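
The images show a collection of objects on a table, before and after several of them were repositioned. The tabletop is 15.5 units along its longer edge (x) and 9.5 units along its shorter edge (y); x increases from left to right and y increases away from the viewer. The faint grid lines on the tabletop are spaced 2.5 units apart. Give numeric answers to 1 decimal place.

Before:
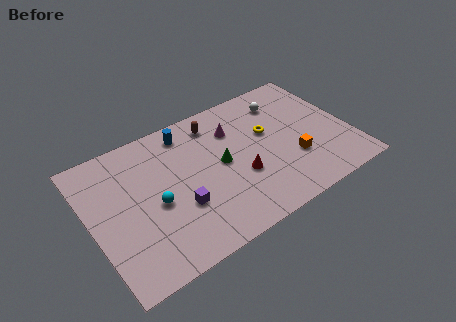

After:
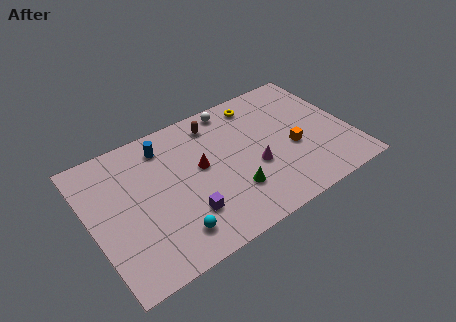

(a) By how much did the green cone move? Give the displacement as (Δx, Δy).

(0.3, -2.2)

The green cone was at about (7.8, 4.9) and moved to about (8.1, 2.7).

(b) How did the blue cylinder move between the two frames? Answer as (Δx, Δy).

(-1.4, -0.3)

From the two frames, the blue cylinder sits at roughly (6.2, 8.1) before and (4.8, 7.8) after.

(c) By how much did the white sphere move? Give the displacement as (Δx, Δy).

(-3.0, 1.0)

From the two frames, the white sphere sits at roughly (12.1, 7.5) before and (9.1, 8.5) after.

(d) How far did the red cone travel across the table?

2.8

From (8.7, 3.5) to (6.6, 5.3), the red cone covered √(2.1² + 1.8²) ≈ 2.8 units.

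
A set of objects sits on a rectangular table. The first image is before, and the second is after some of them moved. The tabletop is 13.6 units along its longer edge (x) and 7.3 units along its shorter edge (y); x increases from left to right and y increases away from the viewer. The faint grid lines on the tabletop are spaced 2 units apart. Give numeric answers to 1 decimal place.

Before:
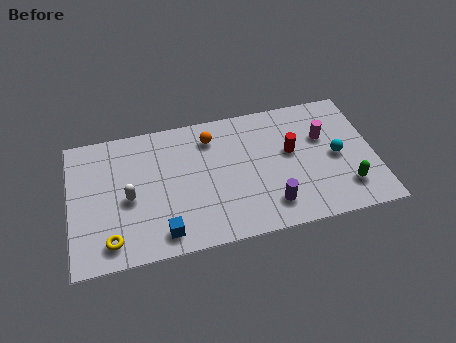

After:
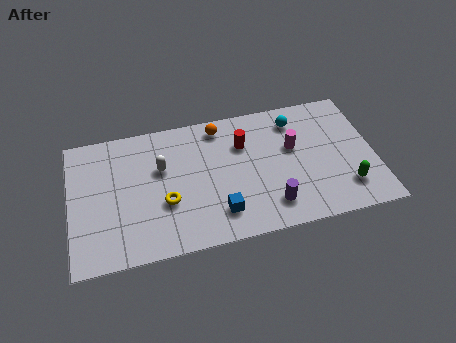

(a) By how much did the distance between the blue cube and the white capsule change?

+1.2

Before: roughly 2.6 units apart; after: 3.8. That's 1.2 units further apart.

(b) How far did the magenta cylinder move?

1.4

The magenta cylinder moved from about (11.4, 4.7) to (10.0, 4.4), a distance of √(1.4² + 0.3²) ≈ 1.4.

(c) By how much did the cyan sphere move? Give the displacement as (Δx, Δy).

(-1.7, 2.4)

The cyan sphere was at about (11.9, 3.5) and moved to about (10.2, 5.9).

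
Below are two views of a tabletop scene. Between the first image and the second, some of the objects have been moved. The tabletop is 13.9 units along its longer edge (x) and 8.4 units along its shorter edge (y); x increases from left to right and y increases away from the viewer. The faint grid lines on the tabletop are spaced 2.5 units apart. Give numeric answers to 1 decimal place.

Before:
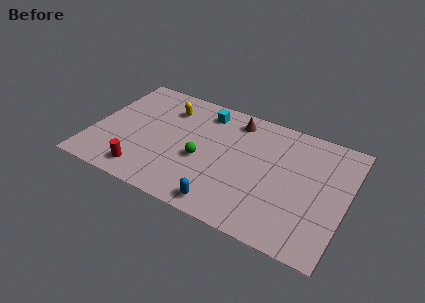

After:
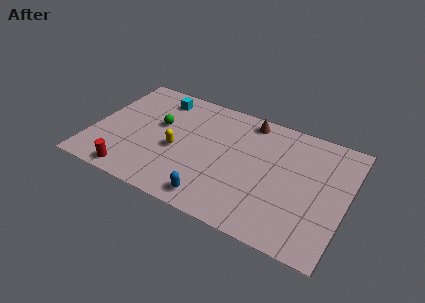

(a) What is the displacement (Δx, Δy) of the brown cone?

(0.7, 0.3)

From the two frames, the brown cone sits at roughly (7.5, 7.1) before and (8.2, 7.4) after.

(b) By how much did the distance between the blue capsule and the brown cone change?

+0.3

Before: roughly 6.1 units apart; after: 6.4. That's 0.3 units further apart.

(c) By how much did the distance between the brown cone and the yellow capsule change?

+1.4

The distance was about 3.8 in the first image and 5.2 in the second, so they moved 1.4 units further apart.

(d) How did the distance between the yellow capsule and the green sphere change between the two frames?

-1.9

Before: roughly 3.7 units apart; after: 1.8. That's 1.9 units closer together.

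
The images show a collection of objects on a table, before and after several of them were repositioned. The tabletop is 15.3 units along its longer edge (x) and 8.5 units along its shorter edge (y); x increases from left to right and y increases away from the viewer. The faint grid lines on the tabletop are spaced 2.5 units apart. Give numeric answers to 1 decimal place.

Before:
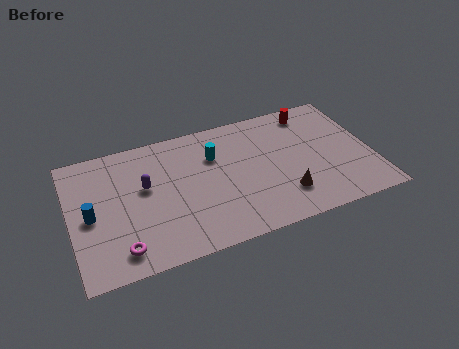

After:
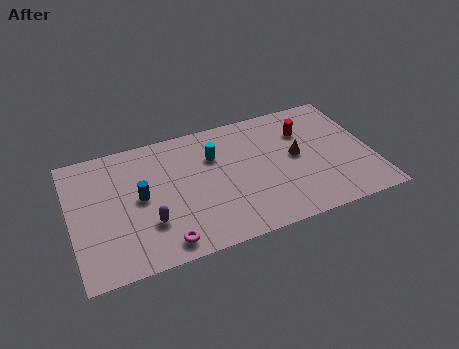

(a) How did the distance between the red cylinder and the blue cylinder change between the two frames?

-3.3

Before: roughly 12.1 units apart; after: 8.8. That's 3.3 units closer together.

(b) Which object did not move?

the cyan cylinder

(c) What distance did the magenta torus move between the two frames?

2.1

The magenta torus moved from about (2.3, 1.4) to (4.4, 1.1), a distance of √(2.1² + 0.3²) ≈ 2.1.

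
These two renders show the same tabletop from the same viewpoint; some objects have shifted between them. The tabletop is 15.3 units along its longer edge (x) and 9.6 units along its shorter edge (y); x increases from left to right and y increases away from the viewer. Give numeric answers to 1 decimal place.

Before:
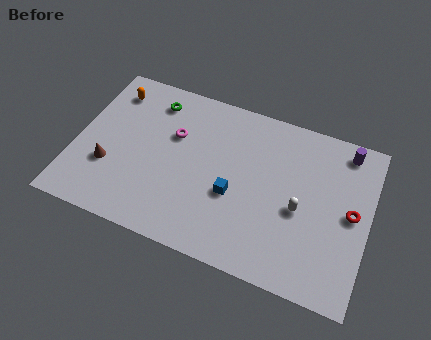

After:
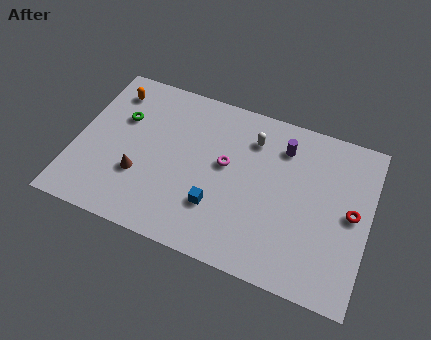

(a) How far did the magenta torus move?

2.9

From (5.0, 6.2) to (7.8, 5.4), the magenta torus covered √(2.8² + 0.8²) ≈ 2.9 units.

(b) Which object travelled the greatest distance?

the white capsule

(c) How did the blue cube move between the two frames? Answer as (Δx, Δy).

(-0.8, -1.0)

The blue cube started near (8.4, 3.8) and ended near (7.6, 2.8).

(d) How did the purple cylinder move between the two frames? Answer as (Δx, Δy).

(-3.2, -0.9)

From the two frames, the purple cylinder sits at roughly (13.8, 8.4) before and (10.6, 7.5) after.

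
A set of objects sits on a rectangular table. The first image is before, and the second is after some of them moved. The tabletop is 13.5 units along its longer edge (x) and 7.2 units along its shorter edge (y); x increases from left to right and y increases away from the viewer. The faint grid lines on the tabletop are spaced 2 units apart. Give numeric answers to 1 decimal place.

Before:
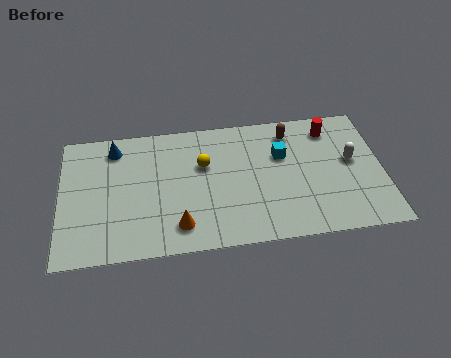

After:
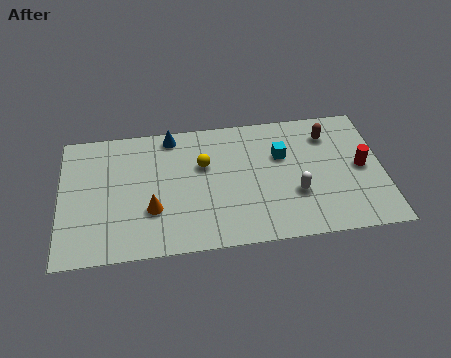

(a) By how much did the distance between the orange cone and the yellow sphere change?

-0.3

The distance was about 3.4 in the first image and 3.1 in the second, so they moved 0.3 units closer together.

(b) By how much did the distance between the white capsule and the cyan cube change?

-0.7

The distance was about 3.0 in the first image and 2.3 in the second, so they moved 0.7 units closer together.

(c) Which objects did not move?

the cyan cube and the yellow sphere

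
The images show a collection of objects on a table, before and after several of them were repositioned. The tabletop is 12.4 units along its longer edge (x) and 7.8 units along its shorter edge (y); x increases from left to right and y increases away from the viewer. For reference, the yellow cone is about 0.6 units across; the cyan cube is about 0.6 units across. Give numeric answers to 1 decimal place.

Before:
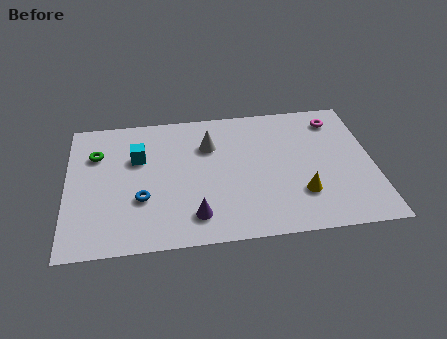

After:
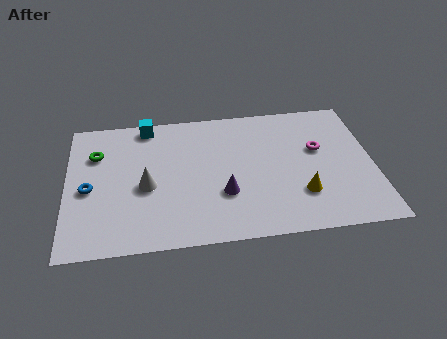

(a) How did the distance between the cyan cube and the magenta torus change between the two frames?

-0.9

The distance was about 8.2 in the first image and 7.3 in the second, so they moved 0.9 units closer together.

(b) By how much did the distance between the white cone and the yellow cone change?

+1.4

The distance was about 4.9 in the first image and 6.3 in the second, so they moved 1.4 units further apart.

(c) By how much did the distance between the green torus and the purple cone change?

+0.3

They were about 5.6 units apart before and 5.9 after — 0.3 units further apart.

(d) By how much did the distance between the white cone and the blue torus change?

-1.7

Before: roughly 4.0 units apart; after: 2.3. That's 1.7 units closer together.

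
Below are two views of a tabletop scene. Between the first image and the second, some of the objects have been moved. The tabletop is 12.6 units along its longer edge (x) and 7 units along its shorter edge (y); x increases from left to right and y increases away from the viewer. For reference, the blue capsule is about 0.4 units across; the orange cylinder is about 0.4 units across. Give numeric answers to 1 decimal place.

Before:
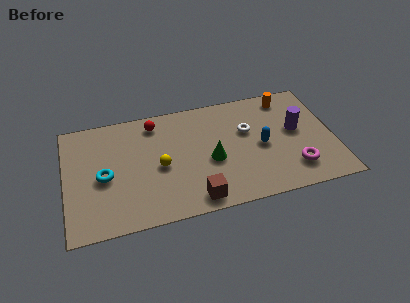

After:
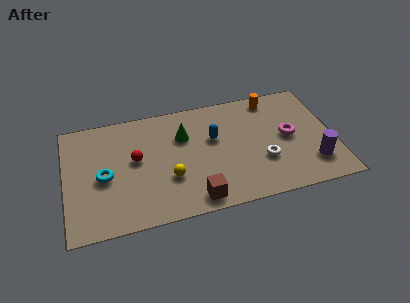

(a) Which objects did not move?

the cyan torus and the brown cube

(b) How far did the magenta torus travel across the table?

2.0

From (10.6, 1.6) to (10.5, 3.6), the magenta torus covered √(0.1² + 2.0²) ≈ 2.0 units.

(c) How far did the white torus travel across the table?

2.1

From (8.6, 4.4) to (9.2, 2.4), the white torus covered √(0.6² + 2.0²) ≈ 2.1 units.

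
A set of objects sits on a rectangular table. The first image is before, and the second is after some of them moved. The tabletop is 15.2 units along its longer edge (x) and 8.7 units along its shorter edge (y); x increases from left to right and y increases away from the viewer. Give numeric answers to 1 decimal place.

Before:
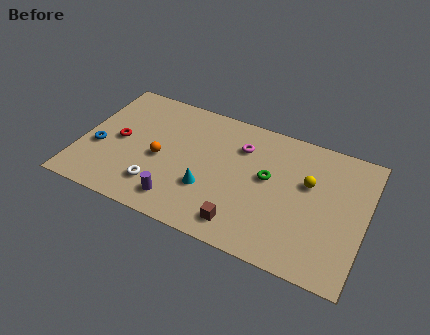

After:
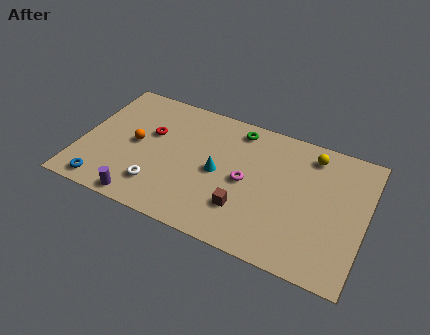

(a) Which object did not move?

the white torus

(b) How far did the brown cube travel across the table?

1.0

The brown cube moved from about (9.0, 1.4) to (9.0, 2.4), a distance of √(0.0² + 1.0²) ≈ 1.0.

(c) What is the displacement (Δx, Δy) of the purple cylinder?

(-1.9, -0.7)

The purple cylinder was at about (5.6, 1.5) and moved to about (3.7, 0.8).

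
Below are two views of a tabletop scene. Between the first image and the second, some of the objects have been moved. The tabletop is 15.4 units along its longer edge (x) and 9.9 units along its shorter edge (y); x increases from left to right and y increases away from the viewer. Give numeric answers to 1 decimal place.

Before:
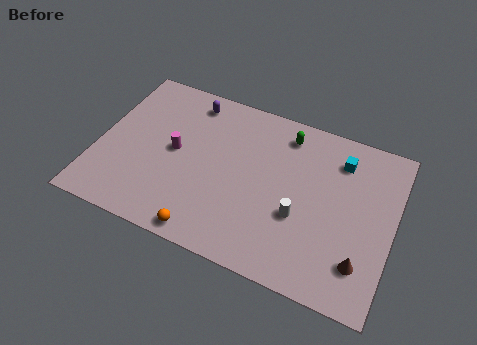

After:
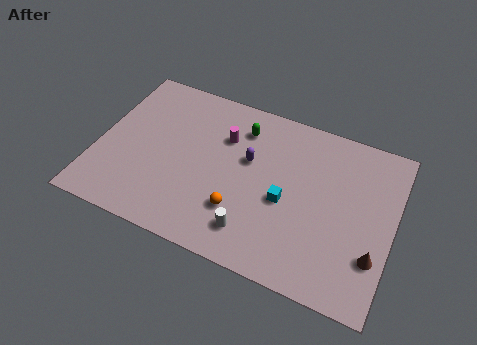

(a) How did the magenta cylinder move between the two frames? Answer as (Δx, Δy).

(2.4, 1.8)

From the two frames, the magenta cylinder sits at roughly (4.0, 5.1) before and (6.4, 6.9) after.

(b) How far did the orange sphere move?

2.4

From (6.2, 0.9) to (7.7, 2.8), the orange sphere covered √(1.5² + 1.9²) ≈ 2.4 units.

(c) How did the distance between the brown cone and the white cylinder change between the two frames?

+2.6

The distance was about 3.6 in the first image and 6.2 in the second, so they moved 2.6 units further apart.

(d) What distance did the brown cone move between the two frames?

0.8

The brown cone was near (14.0, 2.3) before and (14.6, 2.9) after, so it travelled √(0.6² + 0.6²) ≈ 0.8 units.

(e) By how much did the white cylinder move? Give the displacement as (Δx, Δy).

(-2.2, -1.8)

The white cylinder was at about (10.7, 3.7) and moved to about (8.5, 1.9).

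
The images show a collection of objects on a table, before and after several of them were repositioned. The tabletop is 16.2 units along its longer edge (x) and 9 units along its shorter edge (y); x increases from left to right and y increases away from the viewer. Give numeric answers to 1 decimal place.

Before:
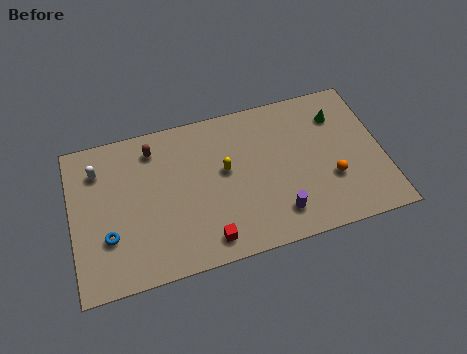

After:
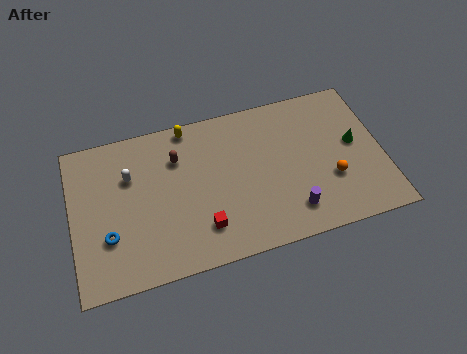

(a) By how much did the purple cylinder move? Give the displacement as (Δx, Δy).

(0.7, 0.0)

The purple cylinder was at about (10.5, 1.8) and moved to about (11.2, 1.8).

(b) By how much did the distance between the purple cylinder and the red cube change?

+0.9

The distance was about 3.7 in the first image and 4.6 in the second, so they moved 0.9 units further apart.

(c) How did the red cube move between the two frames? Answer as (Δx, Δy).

(-0.2, 0.8)

From the two frames, the red cube sits at roughly (6.8, 1.3) before and (6.6, 2.1) after.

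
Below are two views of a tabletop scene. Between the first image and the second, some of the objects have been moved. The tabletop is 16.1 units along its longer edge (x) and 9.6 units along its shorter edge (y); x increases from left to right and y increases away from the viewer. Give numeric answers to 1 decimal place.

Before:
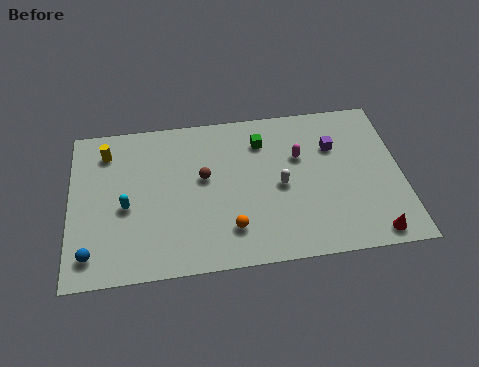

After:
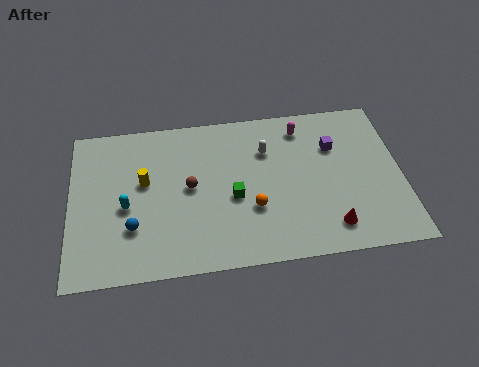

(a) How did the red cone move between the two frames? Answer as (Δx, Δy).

(-2.0, 0.7)

The red cone started near (14.5, 1.0) and ended near (12.5, 1.7).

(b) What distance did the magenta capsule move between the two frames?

1.8

The magenta capsule was near (11.2, 6.2) before and (11.4, 8.0) after, so it travelled √(0.2² + 1.8²) ≈ 1.8 units.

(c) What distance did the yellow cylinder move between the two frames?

2.8

The yellow cylinder was near (1.8, 7.7) before and (3.6, 5.6) after, so it travelled √(1.8² + 2.1²) ≈ 2.8 units.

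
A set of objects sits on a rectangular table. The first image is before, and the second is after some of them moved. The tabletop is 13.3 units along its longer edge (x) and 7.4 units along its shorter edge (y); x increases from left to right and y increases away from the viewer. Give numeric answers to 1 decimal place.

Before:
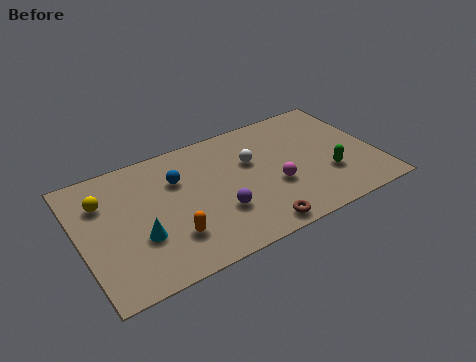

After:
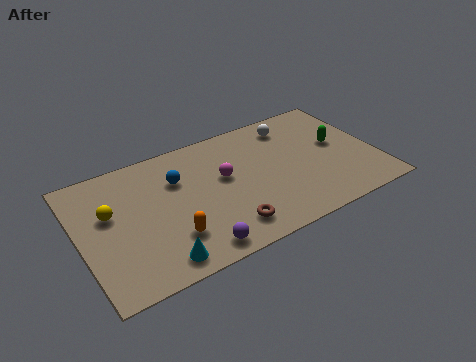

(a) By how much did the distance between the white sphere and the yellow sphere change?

+2.0

The distance was about 6.6 in the first image and 8.6 in the second, so they moved 2.0 units further apart.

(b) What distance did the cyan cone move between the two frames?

1.7

The cyan cone moved from about (2.5, 2.6) to (3.1, 1.0), a distance of √(0.6² + 1.6²) ≈ 1.7.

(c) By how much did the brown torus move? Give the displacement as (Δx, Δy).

(-1.2, 0.6)

The brown torus started near (7.4, 0.8) and ended near (6.2, 1.4).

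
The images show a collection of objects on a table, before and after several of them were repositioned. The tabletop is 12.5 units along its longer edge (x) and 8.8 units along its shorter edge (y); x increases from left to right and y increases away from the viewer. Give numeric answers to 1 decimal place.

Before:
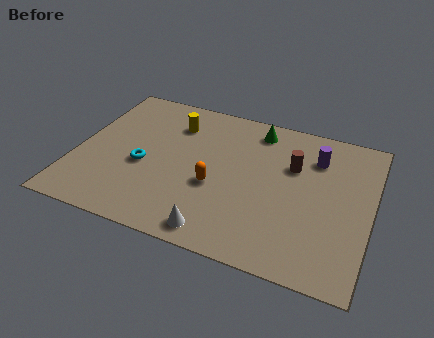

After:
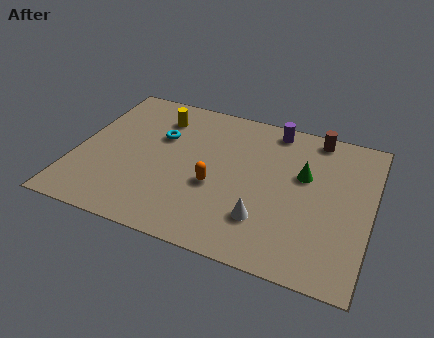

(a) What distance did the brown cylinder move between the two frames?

2.2

From (9.1, 5.8) to (9.9, 7.9), the brown cylinder covered √(0.8² + 2.1²) ≈ 2.2 units.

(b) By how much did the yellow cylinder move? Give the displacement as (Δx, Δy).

(-0.7, 0.2)

The yellow cylinder started near (3.9, 6.7) and ended near (3.2, 6.9).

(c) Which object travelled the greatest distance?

the green cone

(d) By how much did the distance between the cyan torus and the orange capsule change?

+0.3

They were about 3.1 units apart before and 3.4 after — 0.3 units further apart.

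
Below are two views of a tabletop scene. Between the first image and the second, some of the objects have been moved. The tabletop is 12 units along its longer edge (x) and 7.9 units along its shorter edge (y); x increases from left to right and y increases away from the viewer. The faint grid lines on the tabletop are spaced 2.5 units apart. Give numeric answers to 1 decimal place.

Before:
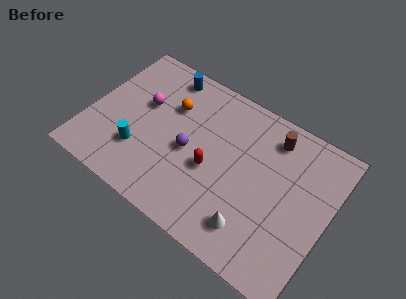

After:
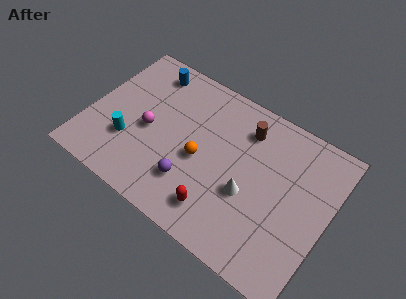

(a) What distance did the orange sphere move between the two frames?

2.7

From (3.8, 5.4) to (5.7, 3.5), the orange sphere covered √(1.9² + 1.9²) ≈ 2.7 units.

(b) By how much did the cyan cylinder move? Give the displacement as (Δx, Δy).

(-0.6, 0.2)

From the two frames, the cyan cylinder sits at roughly (2.8, 2.3) before and (2.2, 2.5) after.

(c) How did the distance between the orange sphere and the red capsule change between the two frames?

-0.9

Before: roughly 3.3 units apart; after: 2.4. That's 0.9 units closer together.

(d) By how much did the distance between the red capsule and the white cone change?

-0.9

The distance was about 2.9 in the first image and 2.0 in the second, so they moved 0.9 units closer together.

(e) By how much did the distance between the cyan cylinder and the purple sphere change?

+0.7

The distance was about 2.6 in the first image and 3.3 in the second, so they moved 0.7 units further apart.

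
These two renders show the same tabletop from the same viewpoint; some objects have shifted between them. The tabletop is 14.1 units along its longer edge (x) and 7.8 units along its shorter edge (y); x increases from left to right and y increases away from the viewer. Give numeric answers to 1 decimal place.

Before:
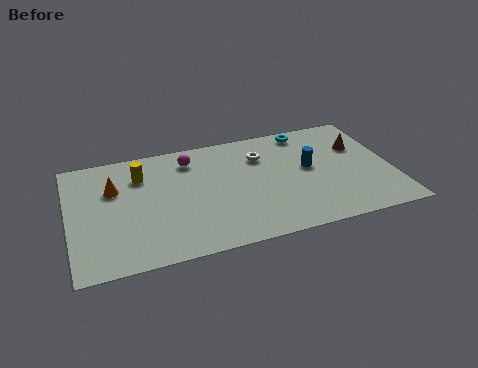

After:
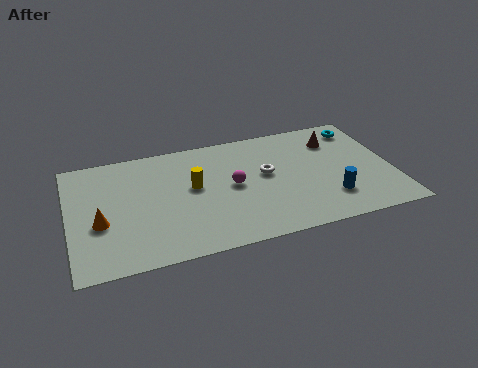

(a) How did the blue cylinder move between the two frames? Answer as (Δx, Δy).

(0.7, -2.3)

The blue cylinder started near (10.5, 4.3) and ended near (11.2, 2.0).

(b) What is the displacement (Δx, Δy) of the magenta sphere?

(1.7, -2.3)

The magenta sphere started near (5.4, 6.3) and ended near (7.1, 4.0).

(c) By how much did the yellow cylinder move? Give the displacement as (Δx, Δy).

(2.2, -1.4)

From the two frames, the yellow cylinder sits at roughly (3.2, 5.8) before and (5.4, 4.4) after.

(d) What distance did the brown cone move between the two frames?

1.2

The brown cone was near (12.8, 5.2) before and (11.8, 5.9) after, so it travelled √(1.0² + 0.7²) ≈ 1.2 units.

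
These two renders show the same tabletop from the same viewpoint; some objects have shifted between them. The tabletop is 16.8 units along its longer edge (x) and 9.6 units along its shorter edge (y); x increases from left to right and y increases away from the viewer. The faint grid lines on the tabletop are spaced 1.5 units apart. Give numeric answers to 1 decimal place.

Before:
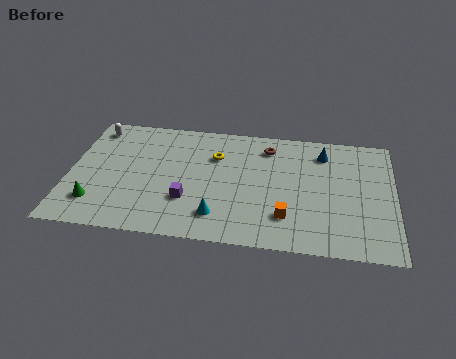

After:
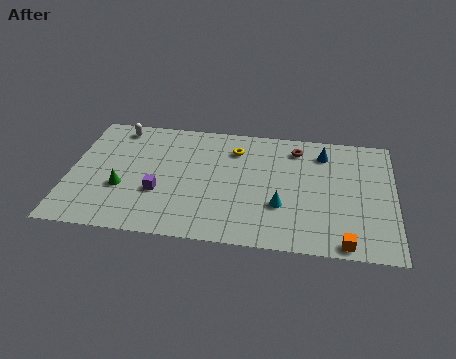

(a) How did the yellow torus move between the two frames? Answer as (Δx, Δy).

(1.0, 0.7)

From the two frames, the yellow torus sits at roughly (7.5, 6.7) before and (8.5, 7.4) after.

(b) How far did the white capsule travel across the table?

1.2

The white capsule moved from about (1.1, 8.2) to (2.3, 8.4), a distance of √(1.2² + 0.2²) ≈ 1.2.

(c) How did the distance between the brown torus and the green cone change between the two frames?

-0.4

They were about 10.3 units apart before and 9.9 after — 0.4 units closer together.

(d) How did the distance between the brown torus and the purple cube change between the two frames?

+2.1

They were about 6.2 units apart before and 8.3 after — 2.1 units further apart.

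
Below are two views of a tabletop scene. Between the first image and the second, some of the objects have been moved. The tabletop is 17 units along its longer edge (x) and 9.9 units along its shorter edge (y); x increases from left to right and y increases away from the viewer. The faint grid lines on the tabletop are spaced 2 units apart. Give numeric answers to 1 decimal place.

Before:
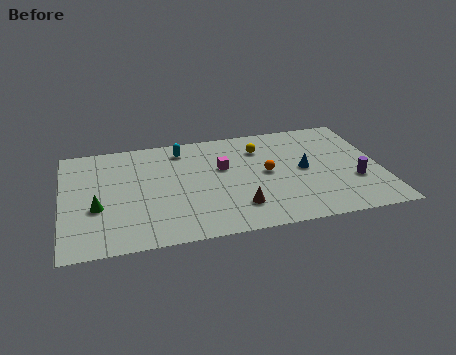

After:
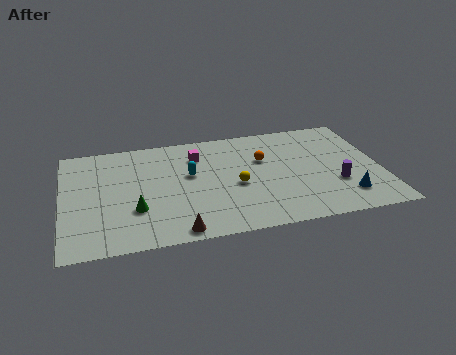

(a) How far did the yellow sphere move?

3.5

From (10.7, 7.5) to (9.2, 4.3), the yellow sphere covered √(1.5² + 3.2²) ≈ 3.5 units.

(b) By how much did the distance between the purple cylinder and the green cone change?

-3.0

They were about 13.7 units apart before and 10.7 after — 3.0 units closer together.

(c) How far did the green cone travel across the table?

2.1

The green cone was near (1.8, 3.8) before and (3.8, 3.2) after, so it travelled √(2.0² + 0.6²) ≈ 2.1 units.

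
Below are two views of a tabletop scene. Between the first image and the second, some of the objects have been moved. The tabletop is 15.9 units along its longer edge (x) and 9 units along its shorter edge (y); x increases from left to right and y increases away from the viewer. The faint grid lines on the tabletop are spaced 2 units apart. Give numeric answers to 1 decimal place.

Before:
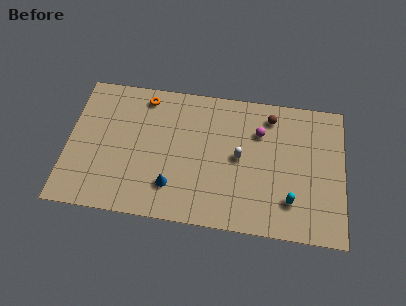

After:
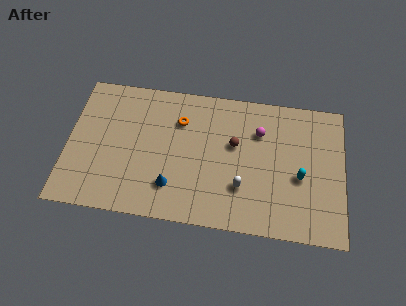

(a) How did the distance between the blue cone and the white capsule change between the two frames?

-0.5

They were about 4.5 units apart before and 4.0 after — 0.5 units closer together.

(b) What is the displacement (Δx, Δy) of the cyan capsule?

(0.5, 1.6)

From the two frames, the cyan capsule sits at roughly (12.9, 2.2) before and (13.4, 3.8) after.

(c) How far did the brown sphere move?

2.9

The brown sphere was near (11.6, 7.5) before and (9.6, 5.4) after, so it travelled √(2.0² + 2.1²) ≈ 2.9 units.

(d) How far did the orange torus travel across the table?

2.5

The orange torus moved from about (4.3, 7.8) to (6.4, 6.5), a distance of √(2.1² + 1.3²) ≈ 2.5.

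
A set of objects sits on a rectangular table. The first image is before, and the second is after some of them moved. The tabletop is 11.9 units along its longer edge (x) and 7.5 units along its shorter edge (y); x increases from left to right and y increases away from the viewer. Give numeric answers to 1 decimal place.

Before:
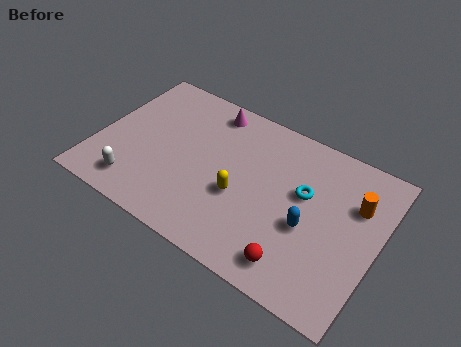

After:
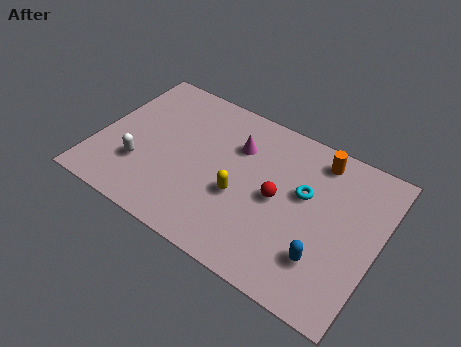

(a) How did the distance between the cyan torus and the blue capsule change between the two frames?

+1.3

The distance was about 1.5 in the first image and 2.8 in the second, so they moved 1.3 units further apart.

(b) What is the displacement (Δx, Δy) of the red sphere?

(-1.2, 2.5)

The red sphere was at about (8.9, 1.2) and moved to about (7.7, 3.7).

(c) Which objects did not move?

the cyan torus and the yellow capsule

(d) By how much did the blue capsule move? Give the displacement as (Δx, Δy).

(0.8, -1.1)

From the two frames, the blue capsule sits at roughly (9.1, 3.1) before and (9.9, 2.0) after.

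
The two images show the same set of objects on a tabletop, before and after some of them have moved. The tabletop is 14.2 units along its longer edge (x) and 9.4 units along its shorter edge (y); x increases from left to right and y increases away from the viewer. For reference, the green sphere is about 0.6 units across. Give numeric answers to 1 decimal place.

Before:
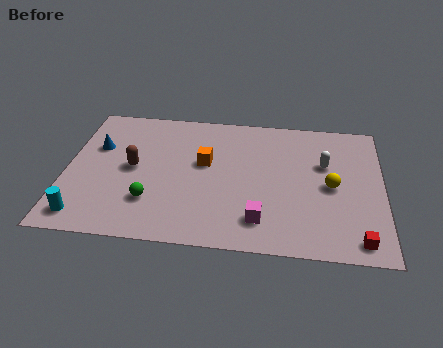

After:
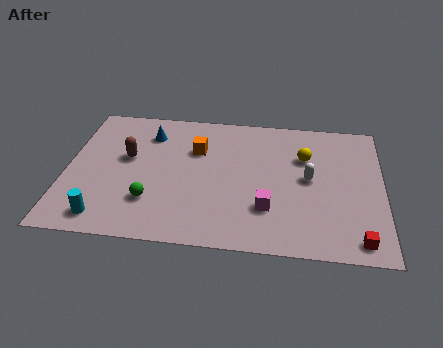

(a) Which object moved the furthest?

the blue cone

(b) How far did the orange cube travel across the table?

1.0

The orange cube moved from about (6.2, 5.5) to (5.8, 6.4), a distance of √(0.4² + 0.9²) ≈ 1.0.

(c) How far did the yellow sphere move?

2.2

The yellow sphere was near (11.9, 4.5) before and (10.7, 6.4) after, so it travelled √(1.2² + 1.9²) ≈ 2.2 units.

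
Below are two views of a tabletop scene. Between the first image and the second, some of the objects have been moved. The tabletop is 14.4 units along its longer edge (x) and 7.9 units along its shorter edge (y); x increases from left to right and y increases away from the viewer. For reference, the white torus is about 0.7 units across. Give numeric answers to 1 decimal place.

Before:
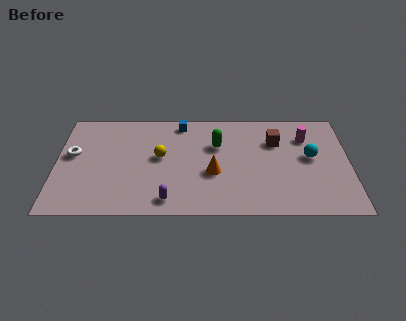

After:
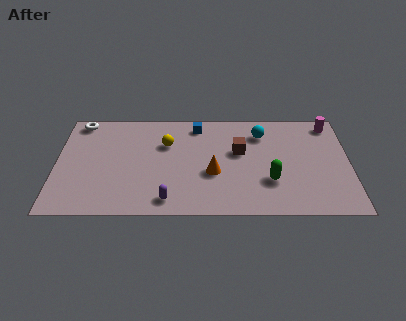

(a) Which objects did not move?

the purple capsule and the orange cone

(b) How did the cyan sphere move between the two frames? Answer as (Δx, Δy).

(-2.4, 1.8)

The cyan sphere started near (12.5, 4.3) and ended near (10.1, 6.1).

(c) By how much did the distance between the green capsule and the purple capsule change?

+0.4

Before: roughly 4.8 units apart; after: 5.2. That's 0.4 units further apart.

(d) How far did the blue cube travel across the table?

0.8

The blue cube was near (6.1, 6.9) before and (6.9, 6.7) after, so it travelled √(0.8² + 0.2²) ≈ 0.8 units.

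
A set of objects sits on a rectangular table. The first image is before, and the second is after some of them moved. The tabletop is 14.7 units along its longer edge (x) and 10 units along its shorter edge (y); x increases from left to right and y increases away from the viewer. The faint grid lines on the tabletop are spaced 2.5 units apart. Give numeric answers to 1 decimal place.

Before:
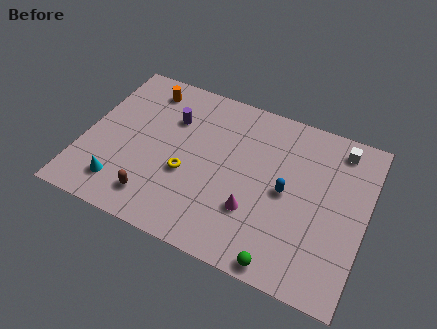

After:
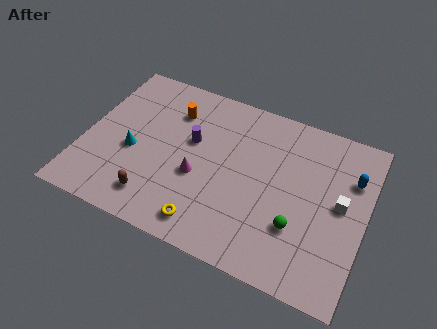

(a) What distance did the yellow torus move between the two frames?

2.9

The yellow torus was near (5.5, 3.9) before and (6.9, 1.4) after, so it travelled √(1.4² + 2.5²) ≈ 2.9 units.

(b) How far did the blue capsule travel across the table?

3.8

The blue capsule was near (10.6, 4.9) before and (13.8, 7.0) after, so it travelled √(3.2² + 2.1²) ≈ 3.8 units.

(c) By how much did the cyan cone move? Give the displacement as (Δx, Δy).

(0.3, 2.3)

The cyan cone was at about (2.3, 1.9) and moved to about (2.6, 4.2).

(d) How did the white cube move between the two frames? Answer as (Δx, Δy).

(0.4, -3.3)

From the two frames, the white cube sits at roughly (13.0, 8.6) before and (13.4, 5.3) after.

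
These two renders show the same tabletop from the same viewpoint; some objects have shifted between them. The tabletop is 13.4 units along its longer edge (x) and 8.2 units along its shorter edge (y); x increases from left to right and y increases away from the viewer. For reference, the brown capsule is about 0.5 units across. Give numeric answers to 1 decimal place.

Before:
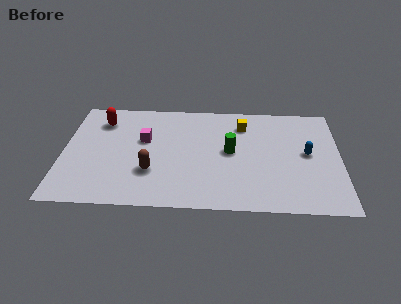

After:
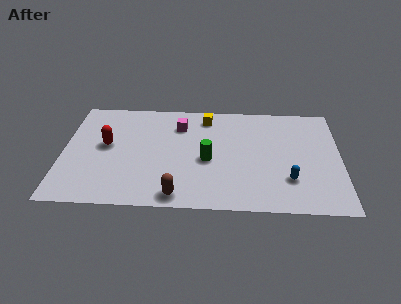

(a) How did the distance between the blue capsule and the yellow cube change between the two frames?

+2.4

The distance was about 3.7 in the first image and 6.1 in the second, so they moved 2.4 units further apart.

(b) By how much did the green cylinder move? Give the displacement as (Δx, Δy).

(-1.1, -0.7)

The green cylinder started near (8.1, 4.3) and ended near (7.0, 3.6).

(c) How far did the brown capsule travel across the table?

2.1

The brown capsule was near (4.3, 2.6) before and (5.6, 0.9) after, so it travelled √(1.3² + 1.7²) ≈ 2.1 units.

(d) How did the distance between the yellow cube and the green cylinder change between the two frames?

+1.1

They were about 2.2 units apart before and 3.3 after — 1.1 units further apart.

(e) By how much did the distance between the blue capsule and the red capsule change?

-1.1

They were about 10.2 units apart before and 9.1 after — 1.1 units closer together.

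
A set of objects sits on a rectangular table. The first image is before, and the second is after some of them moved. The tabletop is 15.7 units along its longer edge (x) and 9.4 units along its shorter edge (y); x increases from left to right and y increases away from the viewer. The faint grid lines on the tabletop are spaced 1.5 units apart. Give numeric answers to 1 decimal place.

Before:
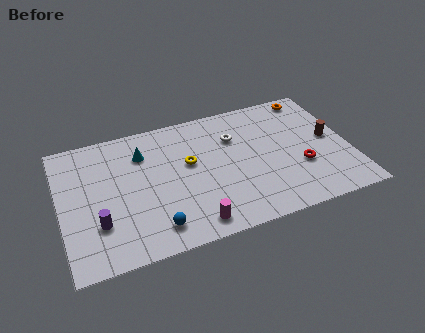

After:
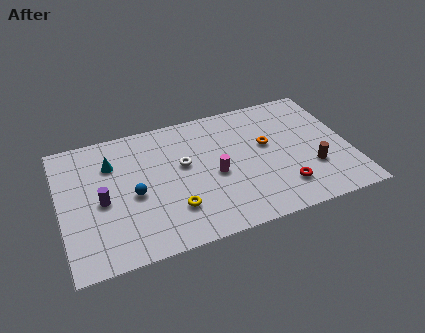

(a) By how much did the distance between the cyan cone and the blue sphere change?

-2.6

The distance was about 5.4 in the first image and 2.8 in the second, so they moved 2.6 units closer together.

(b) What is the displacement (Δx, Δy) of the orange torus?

(-2.8, -2.9)

From the two frames, the orange torus sits at roughly (14.1, 8.4) before and (11.3, 5.5) after.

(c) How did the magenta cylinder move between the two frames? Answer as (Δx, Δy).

(1.5, 3.0)

The magenta cylinder started near (6.8, 1.2) and ended near (8.3, 4.2).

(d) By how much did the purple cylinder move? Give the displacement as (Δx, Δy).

(0.3, 1.5)

The purple cylinder started near (1.9, 2.8) and ended near (2.2, 4.3).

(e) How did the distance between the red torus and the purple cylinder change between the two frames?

-1.2

The distance was about 11.0 in the first image and 9.8 in the second, so they moved 1.2 units closer together.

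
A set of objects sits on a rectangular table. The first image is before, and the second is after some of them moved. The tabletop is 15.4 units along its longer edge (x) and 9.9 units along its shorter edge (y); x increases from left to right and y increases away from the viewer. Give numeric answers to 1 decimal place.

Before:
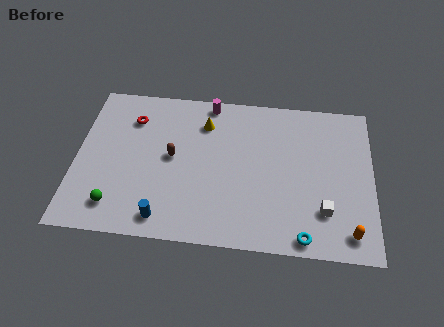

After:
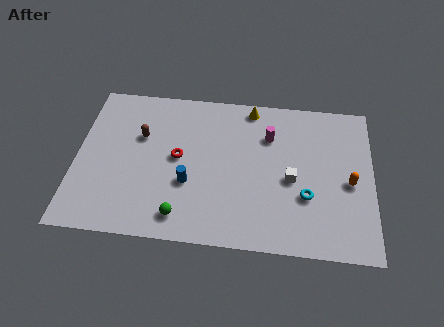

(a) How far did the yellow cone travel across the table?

2.7

The yellow cone moved from about (6.6, 7.6) to (9.0, 8.9), a distance of √(2.4² + 1.3²) ≈ 2.7.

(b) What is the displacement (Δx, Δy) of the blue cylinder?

(1.2, 2.3)

From the two frames, the blue cylinder sits at roughly (4.7, 1.3) before and (5.9, 3.6) after.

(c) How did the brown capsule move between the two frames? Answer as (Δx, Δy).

(-1.7, 1.2)

The brown capsule started near (5.0, 5.2) and ended near (3.3, 6.4).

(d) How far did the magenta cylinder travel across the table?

3.7

The magenta cylinder was near (6.8, 9.0) before and (10.0, 7.1) after, so it travelled √(3.2² + 1.9²) ≈ 3.7 units.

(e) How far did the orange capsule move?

3.1

The orange capsule was near (14.2, 1.4) before and (14.2, 4.5) after, so it travelled √(0.0² + 3.1²) ≈ 3.1 units.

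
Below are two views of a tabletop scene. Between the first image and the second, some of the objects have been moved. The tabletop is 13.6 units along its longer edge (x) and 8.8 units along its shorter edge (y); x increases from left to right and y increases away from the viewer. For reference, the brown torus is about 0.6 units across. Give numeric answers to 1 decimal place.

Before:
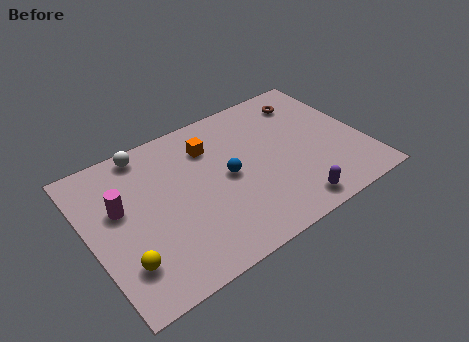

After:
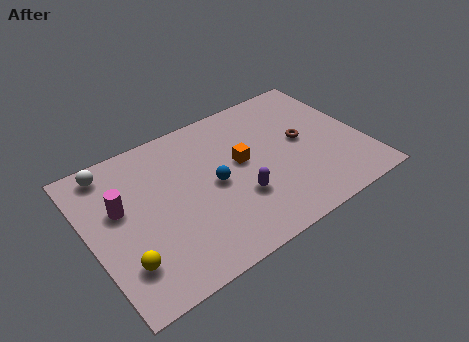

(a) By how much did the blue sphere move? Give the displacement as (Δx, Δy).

(-0.7, -0.1)

From the two frames, the blue sphere sits at roughly (6.8, 4.4) before and (6.1, 4.3) after.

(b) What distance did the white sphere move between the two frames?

1.8

The white sphere was near (3.3, 7.9) before and (1.5, 7.7) after, so it travelled √(1.8² + 0.2²) ≈ 1.8 units.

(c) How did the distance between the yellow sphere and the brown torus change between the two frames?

-1.5

They were about 11.2 units apart before and 9.7 after — 1.5 units closer together.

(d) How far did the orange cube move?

2.1

The orange cube moved from about (6.3, 6.6) to (7.6, 4.9), a distance of √(1.3² + 1.7²) ≈ 2.1.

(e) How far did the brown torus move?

2.5

The brown torus moved from about (11.4, 7.1) to (10.7, 4.7), a distance of √(0.7² + 2.4²) ≈ 2.5.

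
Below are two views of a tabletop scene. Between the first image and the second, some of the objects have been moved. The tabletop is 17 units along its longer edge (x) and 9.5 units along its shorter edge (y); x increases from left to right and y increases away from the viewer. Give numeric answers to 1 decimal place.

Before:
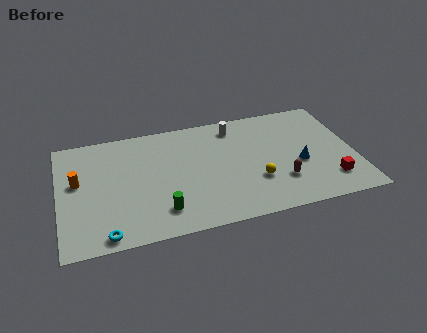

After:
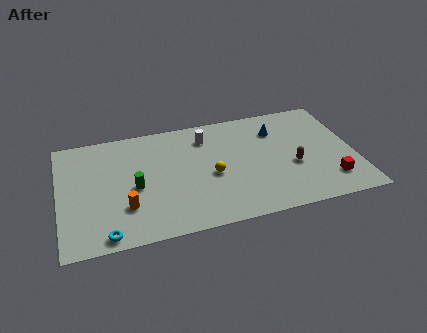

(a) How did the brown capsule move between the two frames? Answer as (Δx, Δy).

(0.8, 1.1)

From the two frames, the brown capsule sits at roughly (12.6, 2.7) before and (13.4, 3.8) after.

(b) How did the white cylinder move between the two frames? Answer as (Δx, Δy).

(-1.7, -0.5)

From the two frames, the white cylinder sits at roughly (10.3, 8.0) before and (8.6, 7.5) after.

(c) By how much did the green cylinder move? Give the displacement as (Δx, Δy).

(-1.4, 2.3)

The green cylinder was at about (5.7, 2.0) and moved to about (4.3, 4.3).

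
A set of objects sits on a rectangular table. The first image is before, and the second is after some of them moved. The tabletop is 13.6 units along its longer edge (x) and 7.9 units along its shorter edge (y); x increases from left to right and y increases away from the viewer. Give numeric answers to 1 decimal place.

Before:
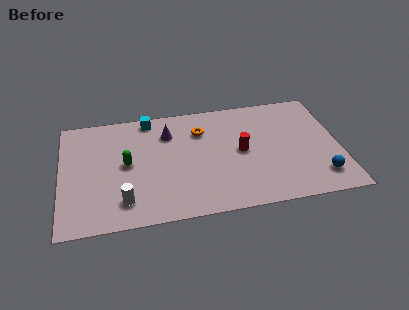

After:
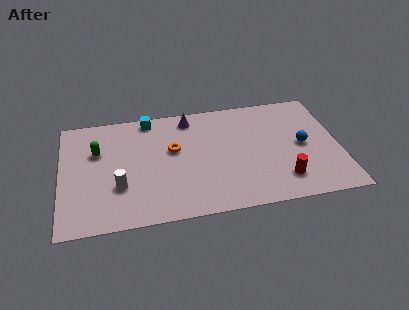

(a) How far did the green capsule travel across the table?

1.8

From (3.2, 4.1) to (1.8, 5.2), the green capsule covered √(1.4² + 1.1²) ≈ 1.8 units.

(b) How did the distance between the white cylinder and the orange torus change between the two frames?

-2.3

Before: roughly 5.7 units apart; after: 3.4. That's 2.3 units closer together.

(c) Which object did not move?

the cyan cube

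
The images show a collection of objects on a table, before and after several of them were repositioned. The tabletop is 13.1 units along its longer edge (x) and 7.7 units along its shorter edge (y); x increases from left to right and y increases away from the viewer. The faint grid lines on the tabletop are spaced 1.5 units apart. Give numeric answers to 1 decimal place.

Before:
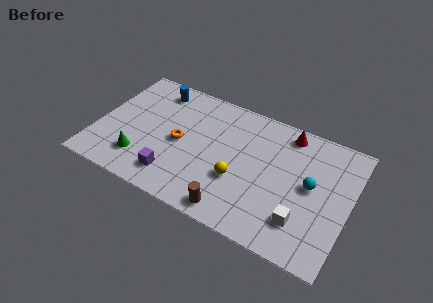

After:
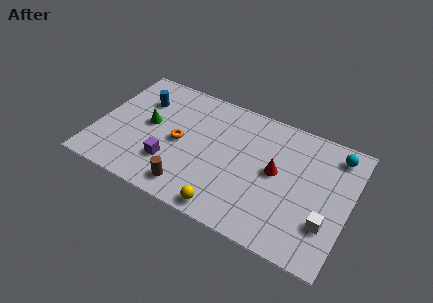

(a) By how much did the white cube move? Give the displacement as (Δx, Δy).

(1.2, 0.4)

The white cube started near (10.9, 1.9) and ended near (12.1, 2.3).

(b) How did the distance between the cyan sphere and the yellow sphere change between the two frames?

+3.7

The distance was about 3.8 in the first image and 7.5 in the second, so they moved 3.7 units further apart.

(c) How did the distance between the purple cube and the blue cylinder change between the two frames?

-1.4

Before: roughly 5.3 units apart; after: 3.9. That's 1.4 units closer together.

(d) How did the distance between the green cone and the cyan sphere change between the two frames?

+0.9

The distance was about 8.9 in the first image and 9.8 in the second, so they moved 0.9 units further apart.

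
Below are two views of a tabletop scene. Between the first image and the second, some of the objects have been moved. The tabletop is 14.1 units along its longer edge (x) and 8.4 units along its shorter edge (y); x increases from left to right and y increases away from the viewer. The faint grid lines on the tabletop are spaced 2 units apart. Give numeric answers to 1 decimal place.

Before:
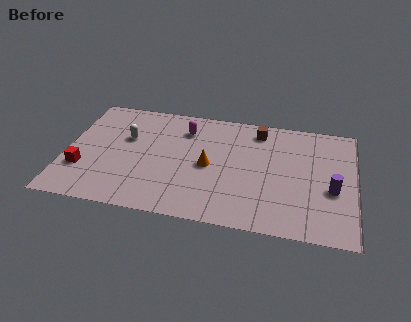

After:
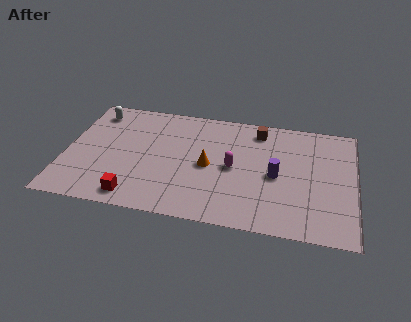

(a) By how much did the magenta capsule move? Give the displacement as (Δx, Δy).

(2.5, -2.4)

From the two frames, the magenta capsule sits at roughly (5.7, 6.5) before and (8.2, 4.1) after.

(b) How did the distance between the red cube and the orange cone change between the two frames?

-1.8

Before: roughly 6.3 units apart; after: 4.5. That's 1.8 units closer together.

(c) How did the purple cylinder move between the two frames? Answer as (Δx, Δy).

(-2.7, 0.5)

The purple cylinder started near (13.0, 3.4) and ended near (10.3, 3.9).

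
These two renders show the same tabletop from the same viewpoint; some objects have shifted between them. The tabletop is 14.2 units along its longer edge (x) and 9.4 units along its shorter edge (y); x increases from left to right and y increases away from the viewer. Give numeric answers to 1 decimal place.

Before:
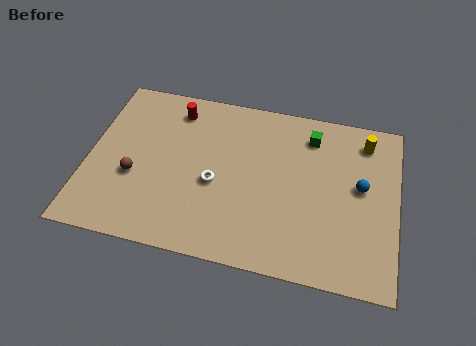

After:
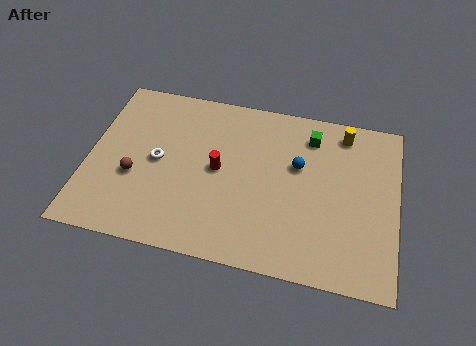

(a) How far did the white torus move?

2.8

From (5.9, 4.0) to (3.2, 4.7), the white torus covered √(2.7² + 0.7²) ≈ 2.8 units.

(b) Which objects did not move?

the green cube and the brown sphere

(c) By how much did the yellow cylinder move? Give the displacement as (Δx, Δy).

(-1.0, 0.3)

The yellow cylinder was at about (12.6, 7.8) and moved to about (11.6, 8.1).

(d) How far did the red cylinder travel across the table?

3.7

The red cylinder moved from about (3.8, 7.8) to (6.0, 4.8), a distance of √(2.2² + 3.0²) ≈ 3.7.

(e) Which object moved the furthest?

the red cylinder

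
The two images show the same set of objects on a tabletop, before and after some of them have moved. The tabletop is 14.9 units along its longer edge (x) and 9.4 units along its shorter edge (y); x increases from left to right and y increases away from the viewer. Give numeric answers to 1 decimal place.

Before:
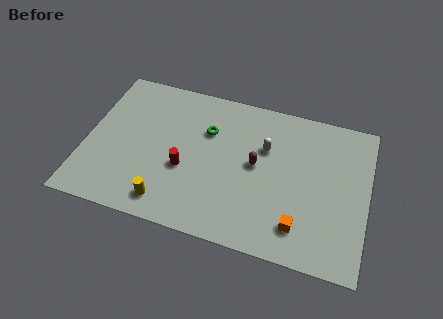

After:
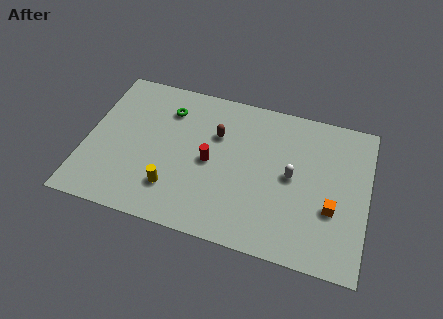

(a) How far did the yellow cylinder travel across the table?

0.9

The yellow cylinder was near (4.6, 1.4) before and (4.8, 2.3) after, so it travelled √(0.2² + 0.9²) ≈ 0.9 units.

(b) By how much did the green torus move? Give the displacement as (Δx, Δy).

(-2.2, 0.8)

The green torus was at about (6.3, 6.4) and moved to about (4.1, 7.2).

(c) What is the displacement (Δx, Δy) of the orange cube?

(1.6, 1.5)

From the two frames, the orange cube sits at roughly (11.5, 1.9) before and (13.1, 3.4) after.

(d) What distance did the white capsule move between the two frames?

2.1

From (9.4, 6.2) to (10.9, 4.8), the white capsule covered √(1.5² + 1.4²) ≈ 2.1 units.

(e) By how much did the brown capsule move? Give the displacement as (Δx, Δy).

(-2.2, 1.3)

The brown capsule was at about (9.0, 5.0) and moved to about (6.8, 6.3).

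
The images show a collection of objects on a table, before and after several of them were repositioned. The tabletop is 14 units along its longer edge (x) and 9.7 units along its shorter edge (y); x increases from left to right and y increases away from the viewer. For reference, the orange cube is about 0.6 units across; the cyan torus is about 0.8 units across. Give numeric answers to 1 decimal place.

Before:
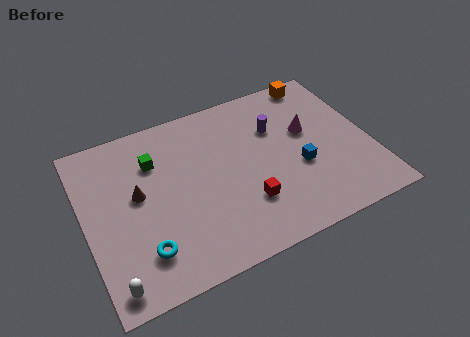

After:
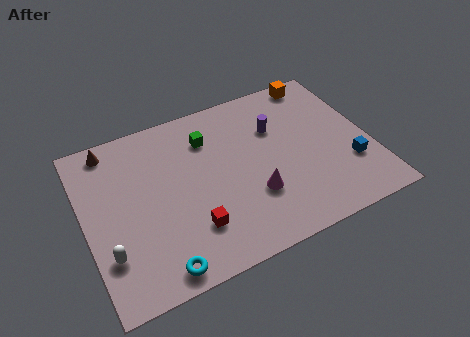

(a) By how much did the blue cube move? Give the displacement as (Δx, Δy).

(2.4, -0.8)

From the two frames, the blue cube sits at roughly (10.4, 3.8) before and (12.8, 3.0) after.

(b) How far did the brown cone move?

3.4

The brown cone moved from about (2.6, 5.4) to (1.6, 8.6), a distance of √(1.0² + 3.2²) ≈ 3.4.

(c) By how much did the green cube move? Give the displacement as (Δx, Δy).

(2.7, 0.3)

From the two frames, the green cube sits at roughly (3.6, 7.0) before and (6.3, 7.3) after.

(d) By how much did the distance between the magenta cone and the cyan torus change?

-4.0

They were about 9.3 units apart before and 5.3 after — 4.0 units closer together.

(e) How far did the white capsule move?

1.6

From (0.9, 1.1) to (0.9, 2.7), the white capsule covered √(0.0² + 1.6²) ≈ 1.6 units.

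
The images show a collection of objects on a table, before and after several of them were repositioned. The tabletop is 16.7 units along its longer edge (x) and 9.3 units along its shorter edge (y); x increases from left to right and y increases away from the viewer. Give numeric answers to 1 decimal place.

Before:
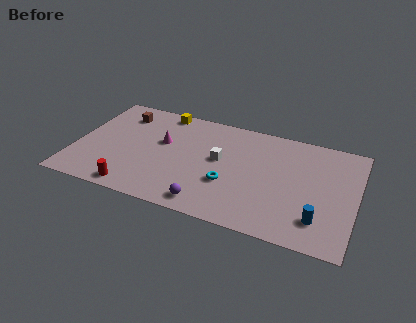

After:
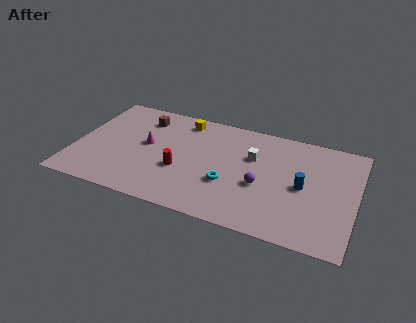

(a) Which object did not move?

the cyan torus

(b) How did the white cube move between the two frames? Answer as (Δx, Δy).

(1.9, 0.9)

From the two frames, the white cube sits at roughly (8.6, 5.2) before and (10.5, 6.1) after.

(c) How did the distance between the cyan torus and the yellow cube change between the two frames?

-1.1

They were about 6.8 units apart before and 5.7 after — 1.1 units closer together.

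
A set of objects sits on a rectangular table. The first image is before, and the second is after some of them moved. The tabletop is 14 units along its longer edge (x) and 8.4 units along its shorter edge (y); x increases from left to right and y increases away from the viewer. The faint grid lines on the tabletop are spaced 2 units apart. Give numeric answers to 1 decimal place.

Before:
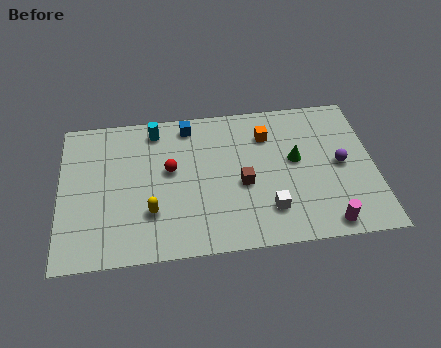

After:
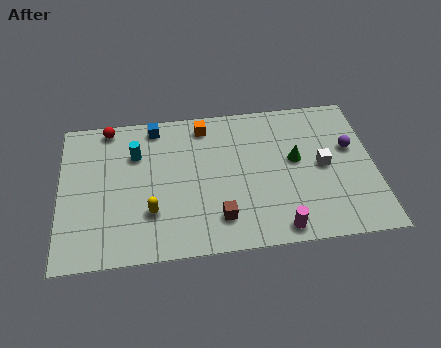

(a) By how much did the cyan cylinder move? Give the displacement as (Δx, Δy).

(-0.9, -1.3)

From the two frames, the cyan cylinder sits at roughly (4.3, 7.2) before and (3.4, 5.9) after.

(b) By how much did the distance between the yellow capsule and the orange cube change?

-1.2

Before: roughly 6.5 units apart; after: 5.3. That's 1.2 units closer together.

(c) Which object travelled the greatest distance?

the red sphere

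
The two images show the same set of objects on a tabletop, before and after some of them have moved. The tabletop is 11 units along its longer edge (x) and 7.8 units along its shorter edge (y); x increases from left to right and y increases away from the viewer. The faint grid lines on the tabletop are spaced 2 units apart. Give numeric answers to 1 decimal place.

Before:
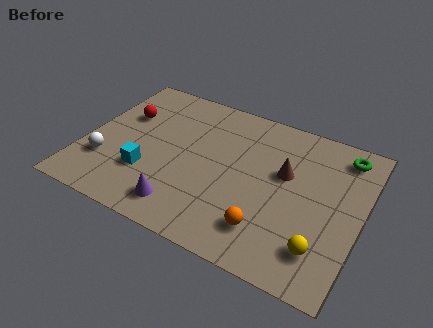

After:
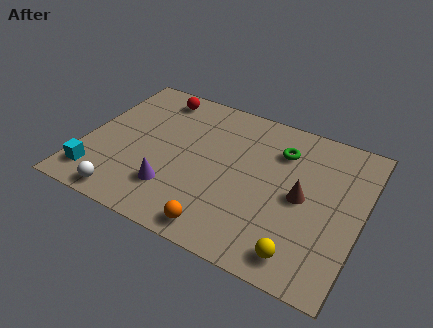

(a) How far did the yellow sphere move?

0.9

The yellow sphere was near (9.7, 1.7) before and (9.0, 1.1) after, so it travelled √(0.7² + 0.6²) ≈ 0.9 units.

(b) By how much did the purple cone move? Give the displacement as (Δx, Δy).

(-0.5, 0.7)

From the two frames, the purple cone sits at roughly (4.3, 1.3) before and (3.8, 2.0) after.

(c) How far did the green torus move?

2.5

The green torus moved from about (10.0, 6.6) to (7.6, 5.8), a distance of √(2.4² + 0.8²) ≈ 2.5.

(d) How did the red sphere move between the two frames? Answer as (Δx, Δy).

(1.1, 1.6)

The red sphere started near (1.3, 5.1) and ended near (2.4, 6.7).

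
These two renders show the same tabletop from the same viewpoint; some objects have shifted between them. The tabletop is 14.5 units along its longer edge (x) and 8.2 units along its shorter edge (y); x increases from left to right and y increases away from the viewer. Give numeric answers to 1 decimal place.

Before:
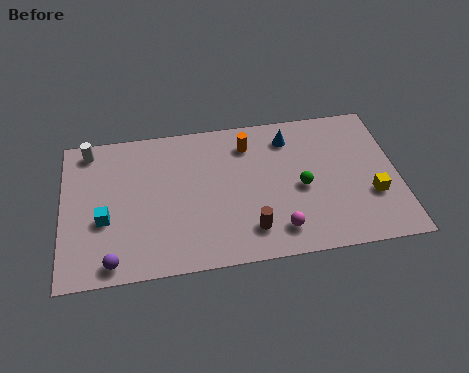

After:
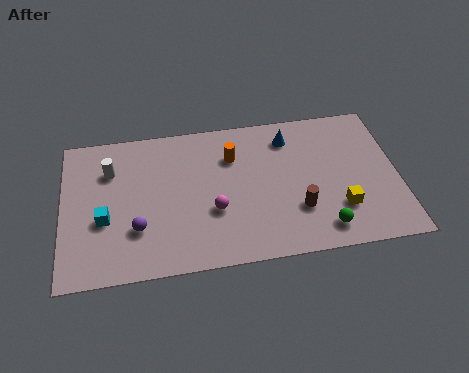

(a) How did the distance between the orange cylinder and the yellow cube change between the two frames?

-0.6

Before: roughly 6.4 units apart; after: 5.8. That's 0.6 units closer together.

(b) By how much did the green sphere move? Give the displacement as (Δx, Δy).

(0.8, -2.4)

The green sphere was at about (10.3, 3.7) and moved to about (11.1, 1.3).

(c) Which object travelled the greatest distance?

the magenta sphere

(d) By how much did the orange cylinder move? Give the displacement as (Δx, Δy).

(-0.7, -0.6)

The orange cylinder was at about (8.1, 6.5) and moved to about (7.4, 5.9).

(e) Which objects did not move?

the cyan cube and the blue cone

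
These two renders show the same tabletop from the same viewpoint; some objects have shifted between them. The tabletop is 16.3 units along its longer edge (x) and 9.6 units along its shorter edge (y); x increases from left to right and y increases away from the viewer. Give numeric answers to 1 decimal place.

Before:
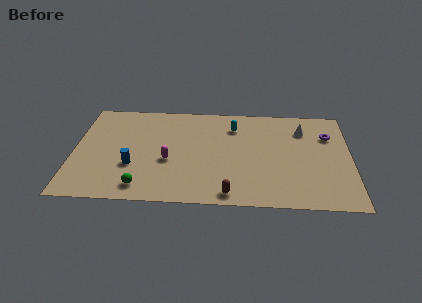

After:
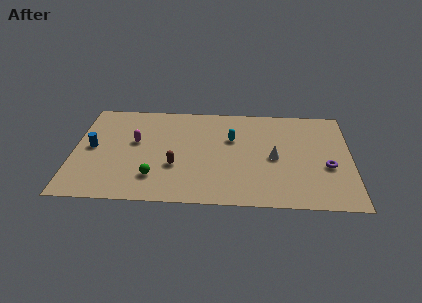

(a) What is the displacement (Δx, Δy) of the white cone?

(-1.7, -2.8)

From the two frames, the white cone sits at roughly (13.5, 7.3) before and (11.8, 4.5) after.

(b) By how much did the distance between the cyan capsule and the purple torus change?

+0.5

Before: roughly 5.6 units apart; after: 6.1. That's 0.5 units further apart.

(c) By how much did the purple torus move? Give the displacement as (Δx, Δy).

(-0.1, -3.0)

From the two frames, the purple torus sits at roughly (15.0, 6.8) before and (14.9, 3.8) after.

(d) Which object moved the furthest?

the brown capsule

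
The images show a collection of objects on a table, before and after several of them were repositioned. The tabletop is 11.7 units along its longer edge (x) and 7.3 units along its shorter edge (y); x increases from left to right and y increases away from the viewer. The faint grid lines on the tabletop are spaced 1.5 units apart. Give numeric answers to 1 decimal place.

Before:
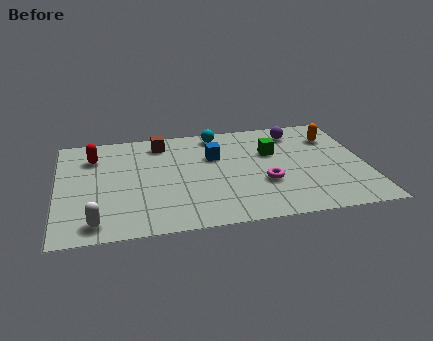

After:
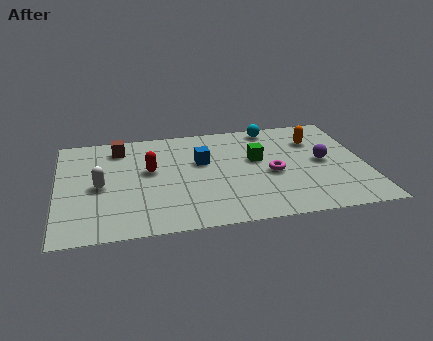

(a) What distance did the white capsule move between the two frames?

2.4

The white capsule was near (1.4, 1.0) before and (1.6, 3.4) after, so it travelled √(0.2² + 2.4²) ≈ 2.4 units.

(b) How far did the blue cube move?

0.6

The blue cube was near (6.0, 4.8) before and (5.5, 4.5) after, so it travelled √(0.5² + 0.3²) ≈ 0.6 units.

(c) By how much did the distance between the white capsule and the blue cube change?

-1.9

Before: roughly 6.0 units apart; after: 4.1. That's 1.9 units closer together.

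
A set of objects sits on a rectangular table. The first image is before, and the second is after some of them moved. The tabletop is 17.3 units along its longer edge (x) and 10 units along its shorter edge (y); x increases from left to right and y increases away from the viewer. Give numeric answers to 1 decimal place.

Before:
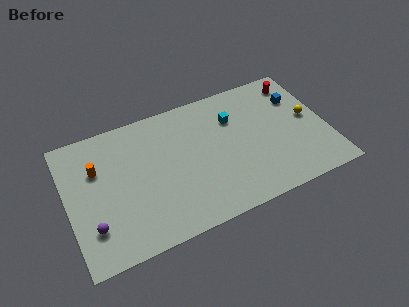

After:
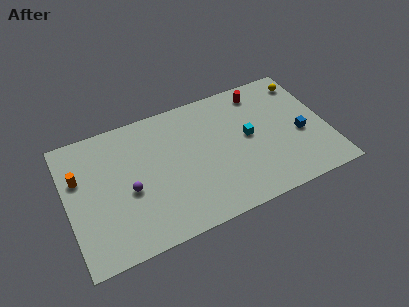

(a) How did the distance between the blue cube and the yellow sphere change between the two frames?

+2.3

The distance was about 1.9 in the first image and 4.2 in the second, so they moved 2.3 units further apart.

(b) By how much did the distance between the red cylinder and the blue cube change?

+3.5

The distance was about 1.3 in the first image and 4.8 in the second, so they moved 3.5 units further apart.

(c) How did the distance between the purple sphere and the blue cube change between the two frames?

-3.5

Before: roughly 15.0 units apart; after: 11.5. That's 3.5 units closer together.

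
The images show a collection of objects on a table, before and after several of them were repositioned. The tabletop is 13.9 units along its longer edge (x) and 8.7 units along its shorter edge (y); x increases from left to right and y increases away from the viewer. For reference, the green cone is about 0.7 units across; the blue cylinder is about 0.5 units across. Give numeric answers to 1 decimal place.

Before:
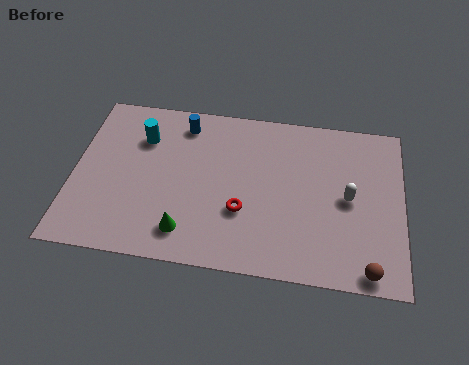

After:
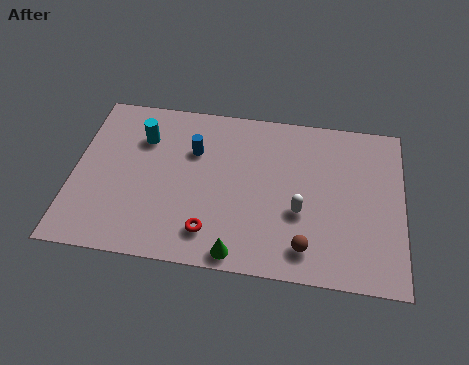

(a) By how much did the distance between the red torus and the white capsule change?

-0.6

The distance was about 4.6 in the first image and 4.0 in the second, so they moved 0.6 units closer together.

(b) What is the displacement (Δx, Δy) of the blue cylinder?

(0.5, -1.4)

From the two frames, the blue cylinder sits at roughly (4.5, 7.3) before and (5.0, 5.9) after.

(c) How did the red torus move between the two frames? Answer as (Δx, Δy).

(-1.3, -1.3)

The red torus started near (7.2, 3.0) and ended near (5.9, 1.7).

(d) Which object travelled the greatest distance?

the brown sphere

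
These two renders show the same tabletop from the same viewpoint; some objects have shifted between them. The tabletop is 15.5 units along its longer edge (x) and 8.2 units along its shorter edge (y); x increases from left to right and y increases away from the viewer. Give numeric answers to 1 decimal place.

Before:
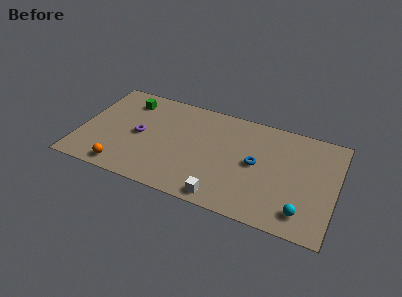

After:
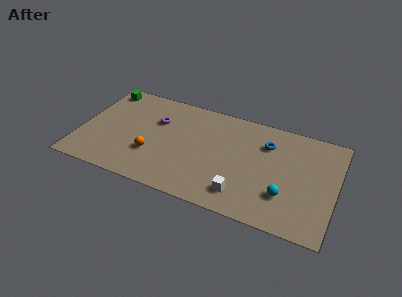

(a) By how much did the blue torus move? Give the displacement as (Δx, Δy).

(0.5, 1.8)

The blue torus was at about (10.7, 4.2) and moved to about (11.2, 6.0).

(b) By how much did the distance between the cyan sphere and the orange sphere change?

-2.7

Before: roughly 10.8 units apart; after: 8.1. That's 2.7 units closer together.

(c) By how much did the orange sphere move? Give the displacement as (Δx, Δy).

(1.6, 1.7)

The orange sphere started near (2.9, 1.0) and ended near (4.5, 2.7).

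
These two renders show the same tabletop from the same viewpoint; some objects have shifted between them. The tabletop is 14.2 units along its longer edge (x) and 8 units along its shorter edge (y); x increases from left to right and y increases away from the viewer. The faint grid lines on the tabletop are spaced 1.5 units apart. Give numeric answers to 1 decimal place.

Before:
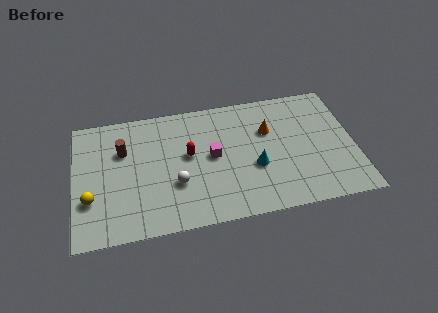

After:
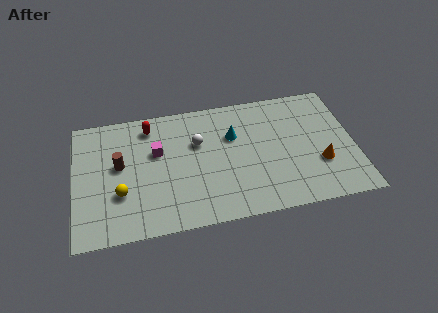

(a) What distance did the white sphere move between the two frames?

2.7

From (5.1, 2.8) to (6.3, 5.2), the white sphere covered √(1.2² + 2.4²) ≈ 2.7 units.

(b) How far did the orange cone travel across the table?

3.6

The orange cone moved from about (9.9, 5.3) to (12.4, 2.7), a distance of √(2.5² + 2.6²) ≈ 3.6.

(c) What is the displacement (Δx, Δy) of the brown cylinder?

(-0.2, -0.9)

The brown cylinder was at about (2.5, 5.4) and moved to about (2.3, 4.5).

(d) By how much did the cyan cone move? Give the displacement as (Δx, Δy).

(-1.0, 2.2)

From the two frames, the cyan cone sits at roughly (9.1, 3.1) before and (8.1, 5.3) after.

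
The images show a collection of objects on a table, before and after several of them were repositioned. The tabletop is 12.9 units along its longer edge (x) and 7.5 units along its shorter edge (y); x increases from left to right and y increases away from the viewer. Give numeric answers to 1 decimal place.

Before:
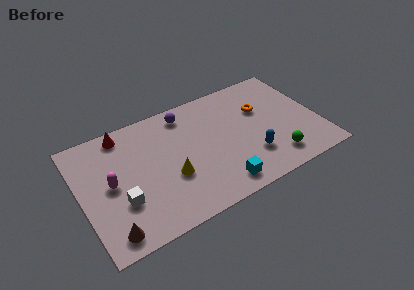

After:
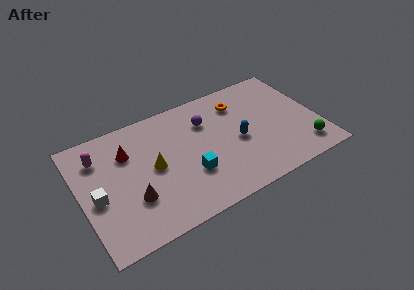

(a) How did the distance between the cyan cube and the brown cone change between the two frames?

-2.8

They were about 5.9 units apart before and 3.1 after — 2.8 units closer together.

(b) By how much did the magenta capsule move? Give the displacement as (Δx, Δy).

(-0.4, 1.9)

The magenta capsule started near (1.6, 3.8) and ended near (1.2, 5.7).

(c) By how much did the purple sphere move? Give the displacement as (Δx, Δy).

(1.0, -1.0)

From the two frames, the purple sphere sits at roughly (6.0, 6.4) before and (7.0, 5.4) after.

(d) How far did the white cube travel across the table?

1.4

The white cube moved from about (2.0, 2.5) to (0.8, 3.3), a distance of √(1.2² + 0.8²) ≈ 1.4.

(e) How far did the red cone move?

1.3

From (2.6, 6.6) to (2.7, 5.3), the red cone covered √(0.1² + 1.3²) ≈ 1.3 units.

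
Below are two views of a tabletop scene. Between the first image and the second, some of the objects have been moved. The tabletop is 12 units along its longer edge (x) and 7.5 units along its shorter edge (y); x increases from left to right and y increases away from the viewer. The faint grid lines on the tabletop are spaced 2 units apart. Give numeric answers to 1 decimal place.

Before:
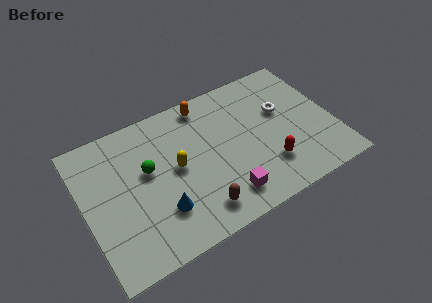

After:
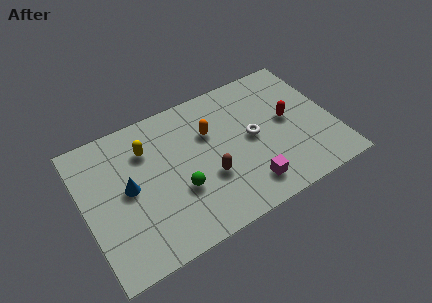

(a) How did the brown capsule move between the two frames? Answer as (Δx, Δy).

(0.7, 1.4)

From the two frames, the brown capsule sits at roughly (5.1, 1.3) before and (5.8, 2.7) after.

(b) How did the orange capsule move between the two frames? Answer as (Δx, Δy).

(0.0, -1.6)

From the two frames, the orange capsule sits at roughly (6.2, 6.6) before and (6.2, 5.0) after.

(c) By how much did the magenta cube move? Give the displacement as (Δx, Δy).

(1.1, 0.0)

The magenta cube was at about (6.4, 1.4) and moved to about (7.5, 1.4).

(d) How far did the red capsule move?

2.4

From (8.6, 2.0) to (9.9, 4.0), the red capsule covered √(1.3² + 2.0²) ≈ 2.4 units.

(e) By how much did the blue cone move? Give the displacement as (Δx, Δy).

(-1.3, 1.8)

From the two frames, the blue cone sits at roughly (3.4, 2.1) before and (2.1, 3.9) after.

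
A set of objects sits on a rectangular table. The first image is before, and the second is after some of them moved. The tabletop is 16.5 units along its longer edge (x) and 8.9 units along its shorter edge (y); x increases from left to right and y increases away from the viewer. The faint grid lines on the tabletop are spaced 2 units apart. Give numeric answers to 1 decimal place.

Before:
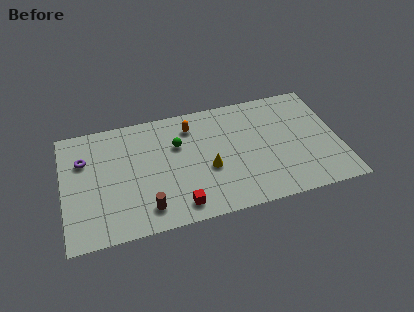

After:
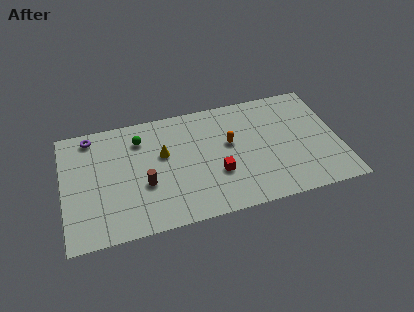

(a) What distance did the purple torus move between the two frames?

1.8

The purple torus was near (1.3, 6.1) before and (1.8, 7.8) after, so it travelled √(0.5² + 1.7²) ≈ 1.8 units.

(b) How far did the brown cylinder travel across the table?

1.8

The brown cylinder was near (4.8, 1.6) before and (4.8, 3.4) after, so it travelled √(0.0² + 1.8²) ≈ 1.8 units.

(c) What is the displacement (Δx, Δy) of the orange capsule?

(2.2, -1.9)

The orange capsule was at about (7.8, 7.1) and moved to about (10.0, 5.2).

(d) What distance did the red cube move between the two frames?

3.0

The red cube was near (6.7, 1.3) before and (9.1, 3.1) after, so it travelled √(2.4² + 1.8²) ≈ 3.0 units.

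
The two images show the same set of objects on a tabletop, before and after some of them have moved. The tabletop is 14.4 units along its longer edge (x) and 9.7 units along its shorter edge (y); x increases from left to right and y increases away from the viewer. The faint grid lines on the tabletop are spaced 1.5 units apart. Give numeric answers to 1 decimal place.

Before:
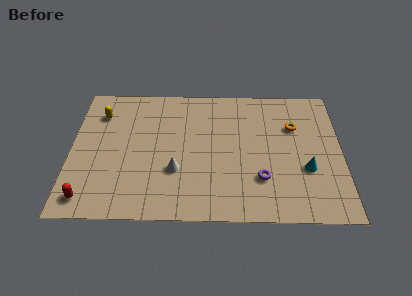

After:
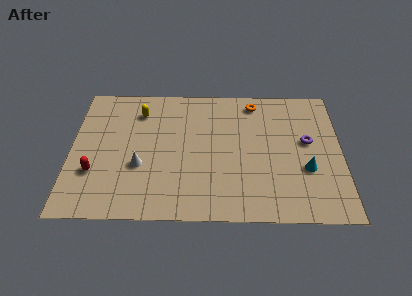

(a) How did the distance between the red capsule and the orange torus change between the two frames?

-2.1

They were about 12.1 units apart before and 10.0 after — 2.1 units closer together.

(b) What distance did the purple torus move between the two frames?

3.7

The purple torus moved from about (10.1, 2.8) to (12.6, 5.5), a distance of √(2.5² + 2.7²) ≈ 3.7.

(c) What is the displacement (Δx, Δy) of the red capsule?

(0.3, 1.8)

From the two frames, the red capsule sits at roughly (1.0, 1.3) before and (1.3, 3.1) after.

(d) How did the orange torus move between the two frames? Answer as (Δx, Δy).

(-2.1, 1.8)

From the two frames, the orange torus sits at roughly (11.9, 6.6) before and (9.8, 8.4) after.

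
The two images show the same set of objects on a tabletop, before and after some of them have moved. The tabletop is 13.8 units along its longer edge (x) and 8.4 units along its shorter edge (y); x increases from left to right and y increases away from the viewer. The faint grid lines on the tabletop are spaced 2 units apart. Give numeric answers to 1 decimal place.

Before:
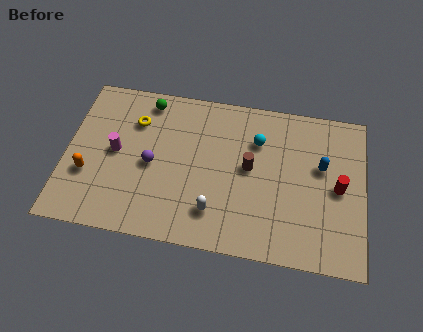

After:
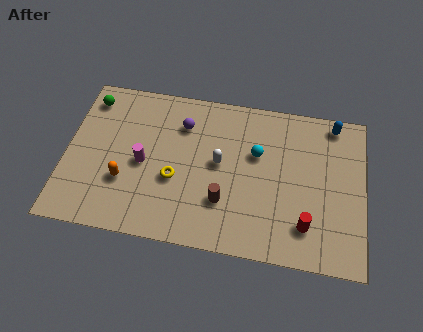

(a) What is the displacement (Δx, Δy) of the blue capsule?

(0.5, 2.4)

From the two frames, the blue capsule sits at roughly (11.8, 5.1) before and (12.3, 7.5) after.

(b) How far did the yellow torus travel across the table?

3.4

The yellow torus was near (3.1, 6.1) before and (5.1, 3.3) after, so it travelled √(2.0² + 2.8²) ≈ 3.4 units.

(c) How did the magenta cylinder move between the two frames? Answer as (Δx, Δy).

(1.3, -0.4)

The magenta cylinder started near (2.3, 4.3) and ended near (3.6, 3.9).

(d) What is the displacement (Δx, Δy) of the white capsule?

(0.1, 2.6)

The white capsule started near (7.0, 1.9) and ended near (7.1, 4.5).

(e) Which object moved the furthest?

the yellow torus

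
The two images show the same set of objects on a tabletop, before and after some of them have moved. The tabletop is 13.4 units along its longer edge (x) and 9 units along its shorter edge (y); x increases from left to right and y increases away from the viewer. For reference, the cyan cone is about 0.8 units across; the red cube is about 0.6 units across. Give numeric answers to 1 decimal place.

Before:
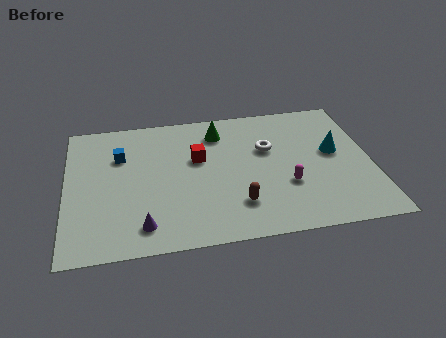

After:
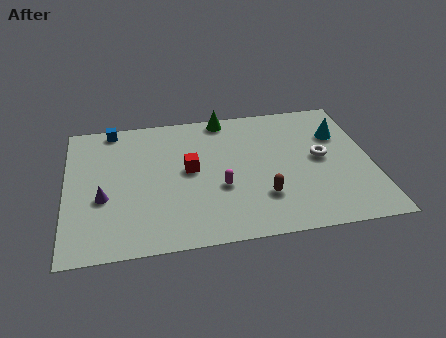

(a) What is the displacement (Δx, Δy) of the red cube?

(-0.4, -0.7)

The red cube was at about (5.8, 5.5) and moved to about (5.4, 4.8).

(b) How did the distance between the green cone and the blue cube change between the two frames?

+0.5

The distance was about 4.5 in the first image and 5.0 in the second, so they moved 0.5 units further apart.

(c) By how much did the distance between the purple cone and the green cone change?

+0.5

Before: roughly 6.7 units apart; after: 7.2. That's 0.5 units further apart.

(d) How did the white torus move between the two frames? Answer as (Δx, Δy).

(2.3, -1.0)

The white torus started near (8.9, 5.7) and ended near (11.2, 4.7).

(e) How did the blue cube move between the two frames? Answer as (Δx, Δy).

(-0.3, 2.0)

The blue cube started near (2.4, 6.2) and ended near (2.1, 8.2).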